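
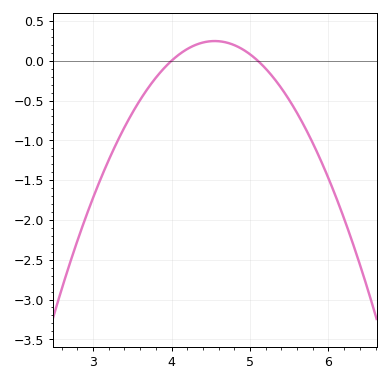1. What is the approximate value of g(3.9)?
-0.098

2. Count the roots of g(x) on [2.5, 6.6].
2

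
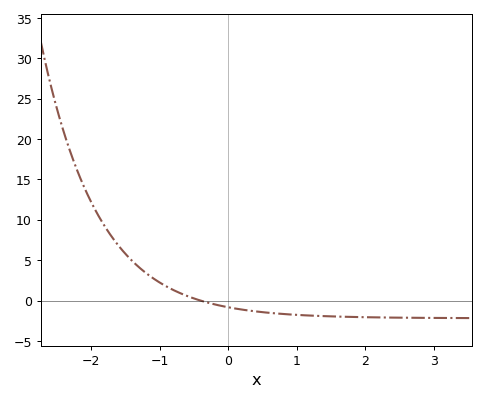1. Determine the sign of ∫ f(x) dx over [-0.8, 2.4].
negative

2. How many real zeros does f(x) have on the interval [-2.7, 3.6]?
1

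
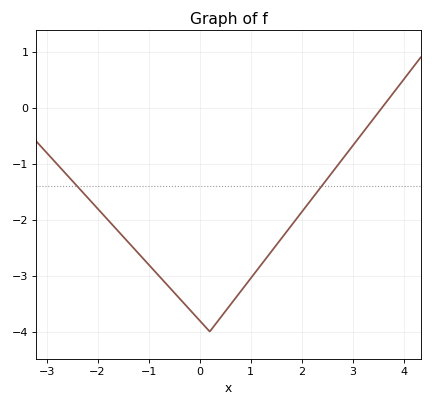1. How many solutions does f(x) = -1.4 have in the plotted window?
2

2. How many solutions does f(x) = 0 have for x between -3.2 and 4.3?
1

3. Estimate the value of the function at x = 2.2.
-1.6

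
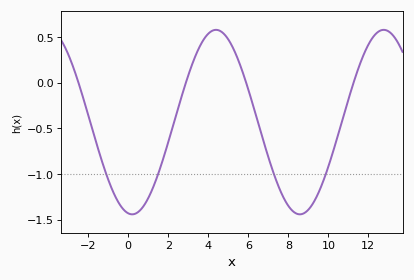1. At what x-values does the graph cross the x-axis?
-2.48, 2.88, 5.9, 11.3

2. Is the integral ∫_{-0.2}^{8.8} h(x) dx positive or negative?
negative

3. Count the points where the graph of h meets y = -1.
4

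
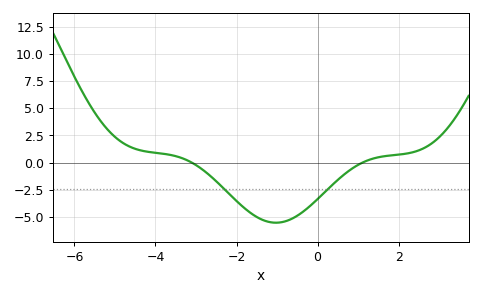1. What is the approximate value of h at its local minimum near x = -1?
-5.52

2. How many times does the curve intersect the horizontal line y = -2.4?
2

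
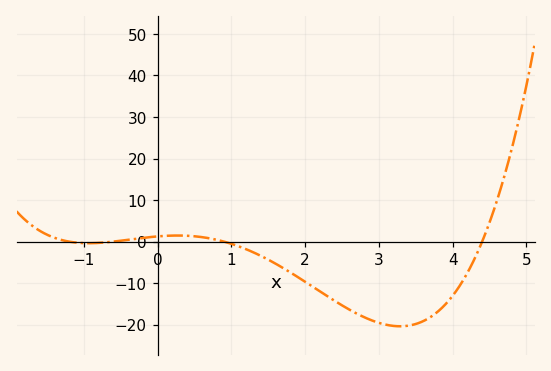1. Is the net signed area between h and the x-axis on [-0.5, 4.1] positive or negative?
negative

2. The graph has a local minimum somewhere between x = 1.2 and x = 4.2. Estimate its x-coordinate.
3.3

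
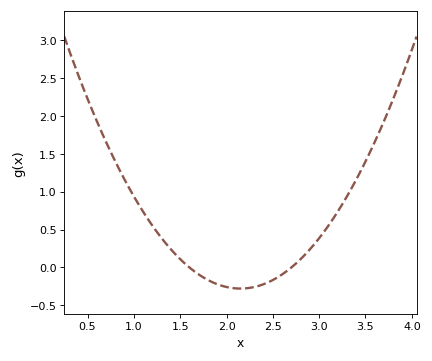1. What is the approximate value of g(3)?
0.386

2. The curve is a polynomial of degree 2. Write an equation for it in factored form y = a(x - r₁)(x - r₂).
y = 0.92(x - 1.6)(x - 2.7)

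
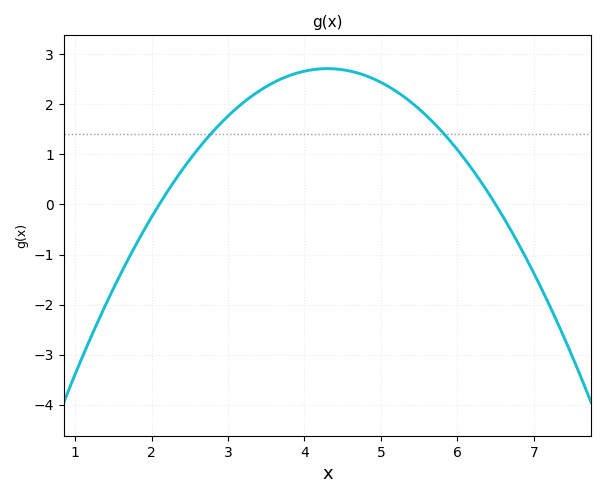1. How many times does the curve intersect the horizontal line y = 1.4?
2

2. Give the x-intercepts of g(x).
2.1, 6.5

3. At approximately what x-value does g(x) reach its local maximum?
4.3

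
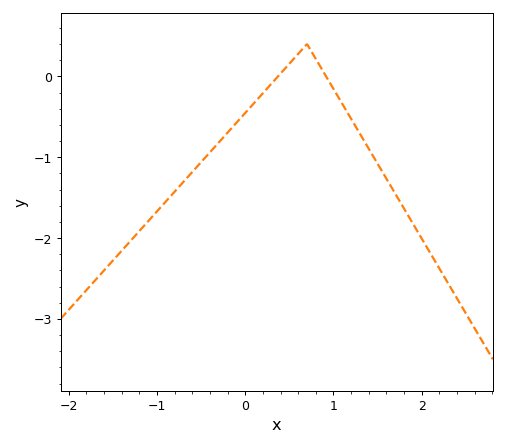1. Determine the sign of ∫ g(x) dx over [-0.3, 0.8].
negative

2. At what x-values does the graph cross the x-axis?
0.4, 0.9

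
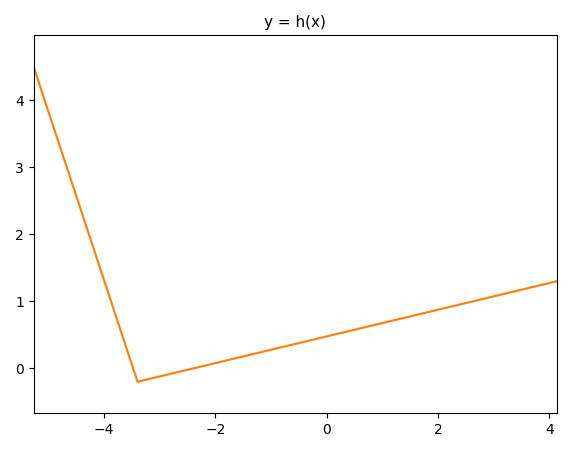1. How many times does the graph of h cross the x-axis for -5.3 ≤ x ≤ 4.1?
2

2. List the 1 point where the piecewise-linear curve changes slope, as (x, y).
(-3.4, -0.2)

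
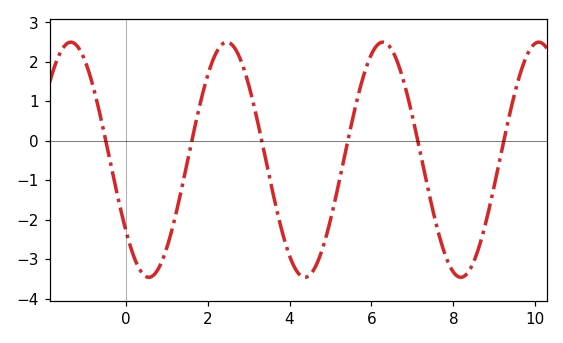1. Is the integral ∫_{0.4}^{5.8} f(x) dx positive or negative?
negative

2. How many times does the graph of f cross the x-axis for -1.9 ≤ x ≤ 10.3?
6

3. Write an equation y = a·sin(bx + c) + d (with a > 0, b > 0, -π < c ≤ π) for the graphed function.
y = 2.98sin(1.65x - 2.5) - 0.48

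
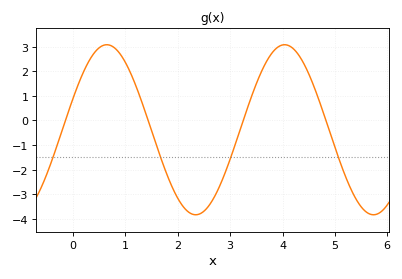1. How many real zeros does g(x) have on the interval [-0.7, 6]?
4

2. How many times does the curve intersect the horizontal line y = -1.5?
4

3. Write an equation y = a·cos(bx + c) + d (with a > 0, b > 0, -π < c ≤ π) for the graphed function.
y = 3.46cos(1.85x - 1.19) - 0.38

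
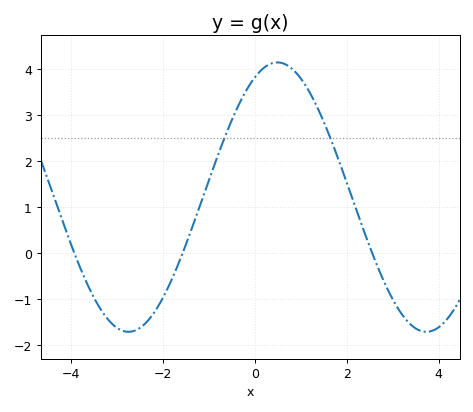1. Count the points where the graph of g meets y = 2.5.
2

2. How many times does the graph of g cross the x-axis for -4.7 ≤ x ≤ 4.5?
3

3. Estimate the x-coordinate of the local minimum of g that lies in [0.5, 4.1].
3.74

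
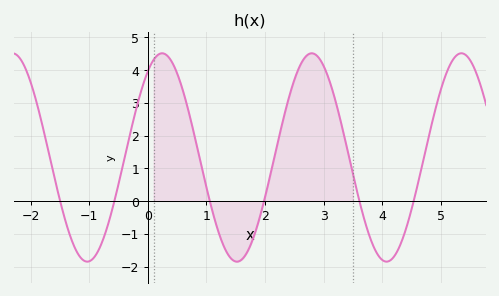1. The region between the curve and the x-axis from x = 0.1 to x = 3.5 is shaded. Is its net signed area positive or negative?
positive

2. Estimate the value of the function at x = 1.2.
-0.909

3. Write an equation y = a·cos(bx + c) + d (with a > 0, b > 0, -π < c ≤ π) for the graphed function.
y = 3.18cos(2.46x - 0.6) + 1.33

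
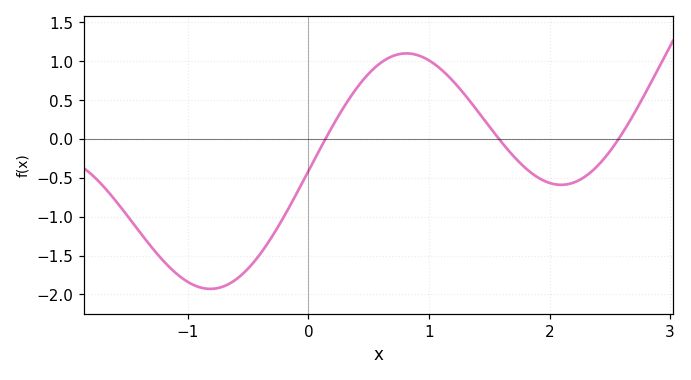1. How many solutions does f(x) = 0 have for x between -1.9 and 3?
3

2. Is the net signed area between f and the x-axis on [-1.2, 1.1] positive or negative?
negative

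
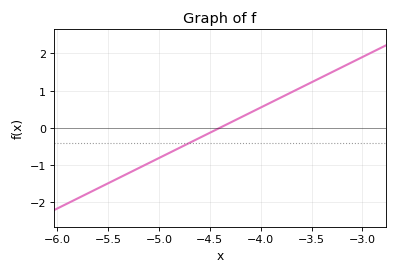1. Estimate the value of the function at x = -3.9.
0.68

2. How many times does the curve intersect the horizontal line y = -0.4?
1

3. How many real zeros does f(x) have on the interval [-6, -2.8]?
1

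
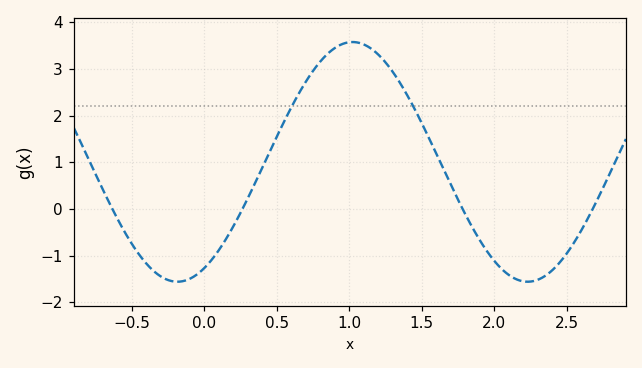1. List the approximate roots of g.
-0.6, 0.3, 1.8, 2.7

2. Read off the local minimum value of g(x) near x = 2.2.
-1.6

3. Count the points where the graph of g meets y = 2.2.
2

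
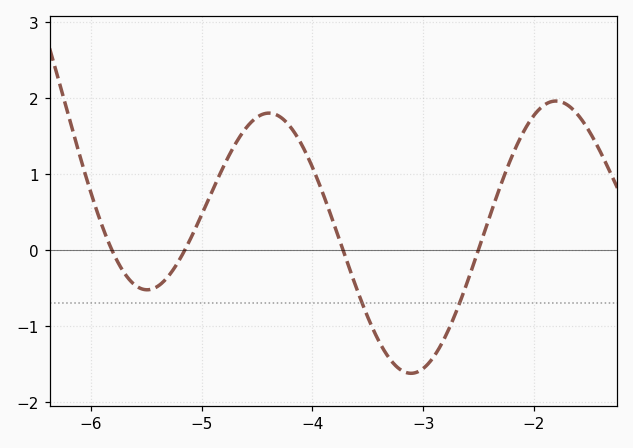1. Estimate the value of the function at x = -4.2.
1.62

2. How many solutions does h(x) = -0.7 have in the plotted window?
2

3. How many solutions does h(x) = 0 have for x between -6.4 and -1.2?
4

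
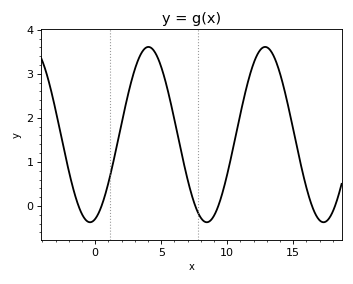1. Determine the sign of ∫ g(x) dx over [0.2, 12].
positive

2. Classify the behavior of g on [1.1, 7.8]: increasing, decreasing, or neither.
neither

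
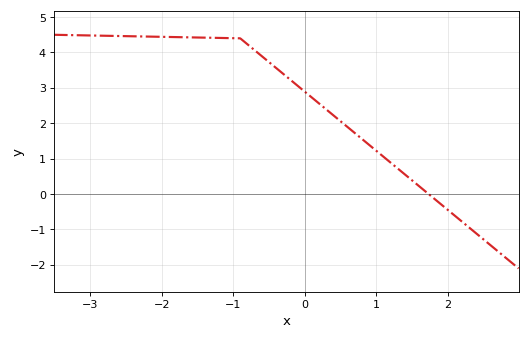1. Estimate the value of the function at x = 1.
1.23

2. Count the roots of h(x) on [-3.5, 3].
1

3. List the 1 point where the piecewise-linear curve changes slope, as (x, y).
(-0.9, 4.4)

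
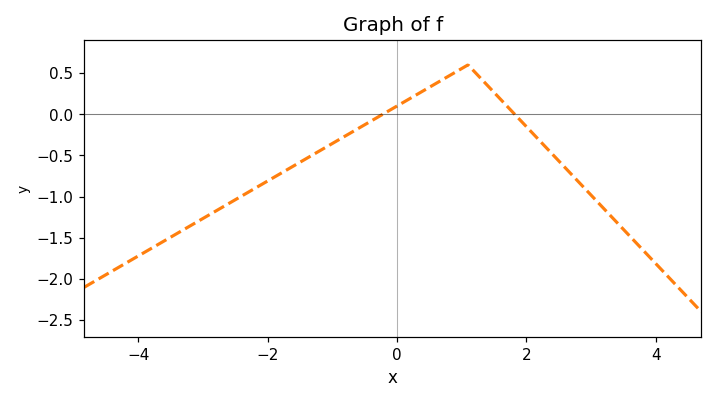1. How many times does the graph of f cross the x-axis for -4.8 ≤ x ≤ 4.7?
2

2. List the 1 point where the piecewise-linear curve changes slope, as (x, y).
(1.1, 0.6)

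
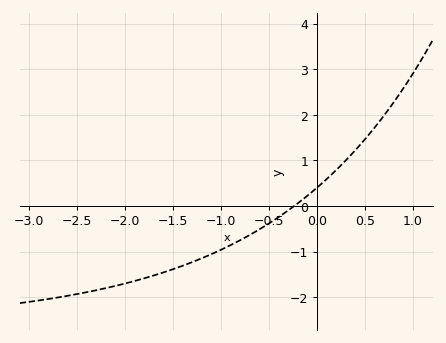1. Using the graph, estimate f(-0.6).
-0.513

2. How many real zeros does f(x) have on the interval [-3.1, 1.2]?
1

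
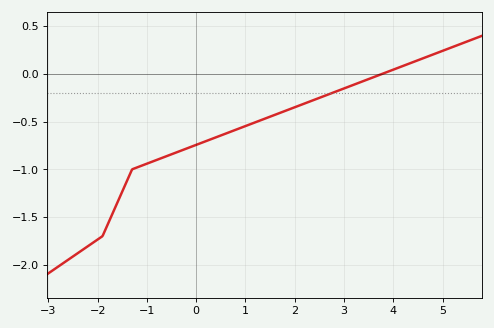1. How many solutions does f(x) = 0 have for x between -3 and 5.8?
1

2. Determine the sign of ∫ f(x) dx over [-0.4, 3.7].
negative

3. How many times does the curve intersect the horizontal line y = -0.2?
1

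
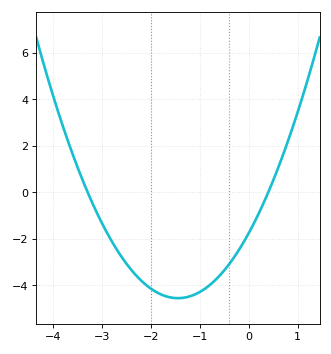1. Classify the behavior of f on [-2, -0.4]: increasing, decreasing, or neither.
neither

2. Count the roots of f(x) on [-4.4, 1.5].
2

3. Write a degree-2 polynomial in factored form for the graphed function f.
y = 1.33(x + 3.3)(x - 0.4)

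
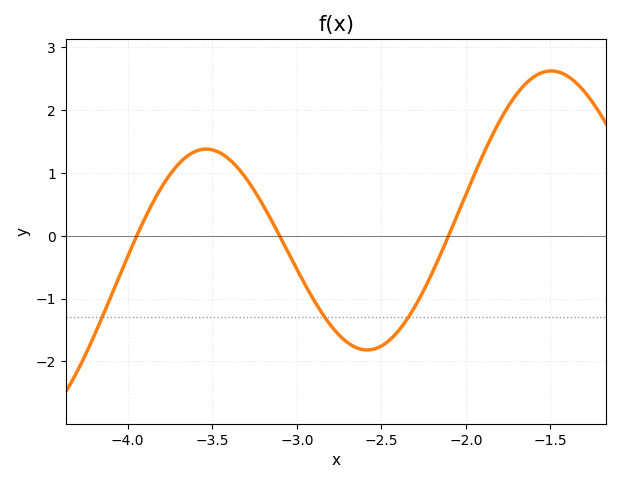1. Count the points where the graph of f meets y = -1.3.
3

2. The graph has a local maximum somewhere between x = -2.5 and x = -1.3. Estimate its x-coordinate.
-1.5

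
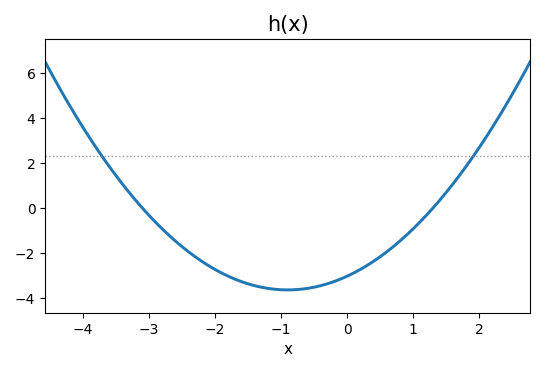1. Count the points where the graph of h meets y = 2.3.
2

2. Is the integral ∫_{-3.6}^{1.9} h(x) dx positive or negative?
negative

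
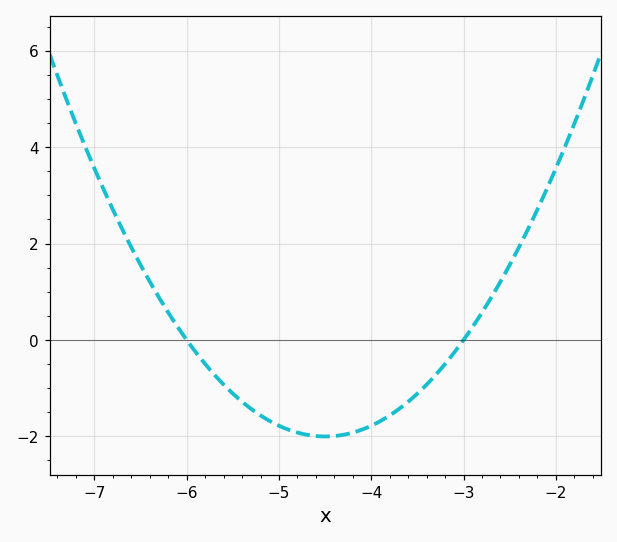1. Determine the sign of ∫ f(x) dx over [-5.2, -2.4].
negative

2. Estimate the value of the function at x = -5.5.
-1.11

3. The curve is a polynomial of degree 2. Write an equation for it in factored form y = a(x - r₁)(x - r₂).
y = 0.89(x + 6)(x + 3)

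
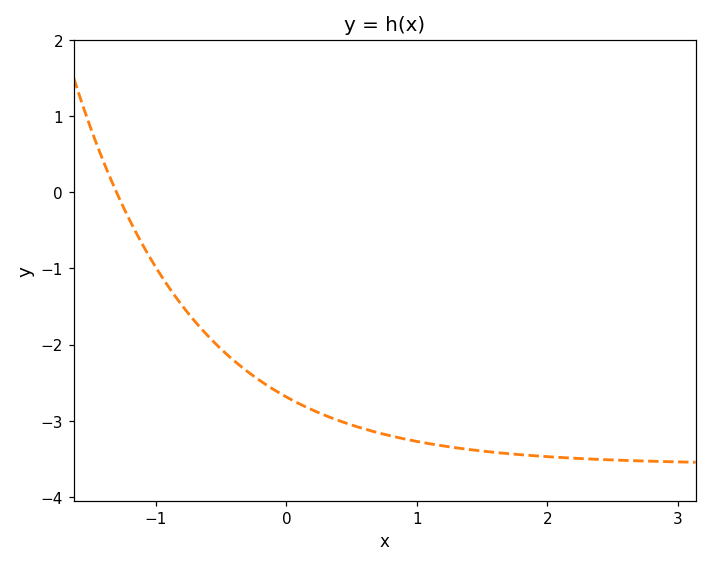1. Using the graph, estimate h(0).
-2.7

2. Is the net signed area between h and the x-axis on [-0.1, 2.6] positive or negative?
negative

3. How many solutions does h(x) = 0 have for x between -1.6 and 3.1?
1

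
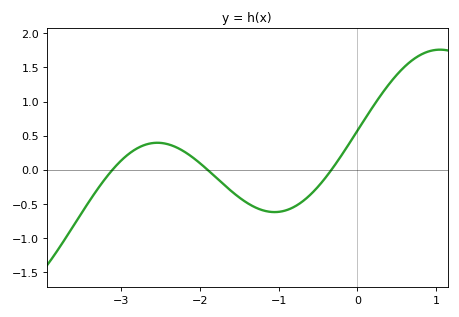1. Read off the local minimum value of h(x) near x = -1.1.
-0.62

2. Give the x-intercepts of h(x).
-3.11, -1.9, -0.328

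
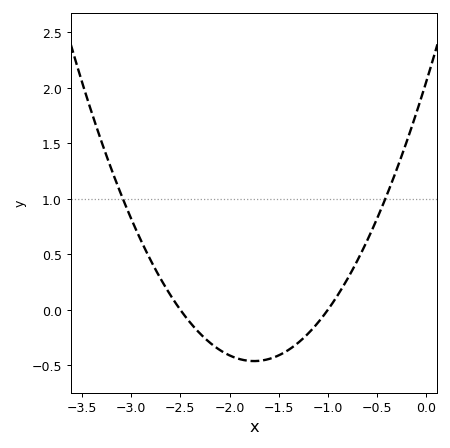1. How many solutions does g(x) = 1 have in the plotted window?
2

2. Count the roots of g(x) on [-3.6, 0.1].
2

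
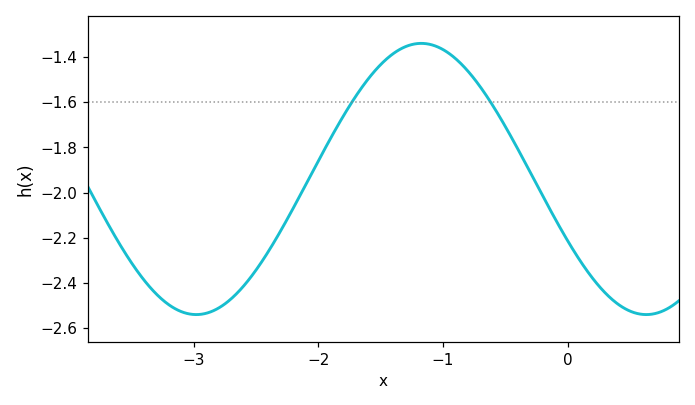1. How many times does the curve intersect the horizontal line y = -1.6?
2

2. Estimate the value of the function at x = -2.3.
-2.17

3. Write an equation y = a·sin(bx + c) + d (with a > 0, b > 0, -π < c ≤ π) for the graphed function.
y = 0.6sin(1.74x - 2.67) - 1.94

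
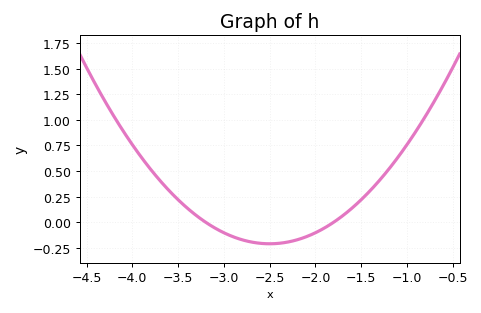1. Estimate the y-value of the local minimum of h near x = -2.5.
-0.211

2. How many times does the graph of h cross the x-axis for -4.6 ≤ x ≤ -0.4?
2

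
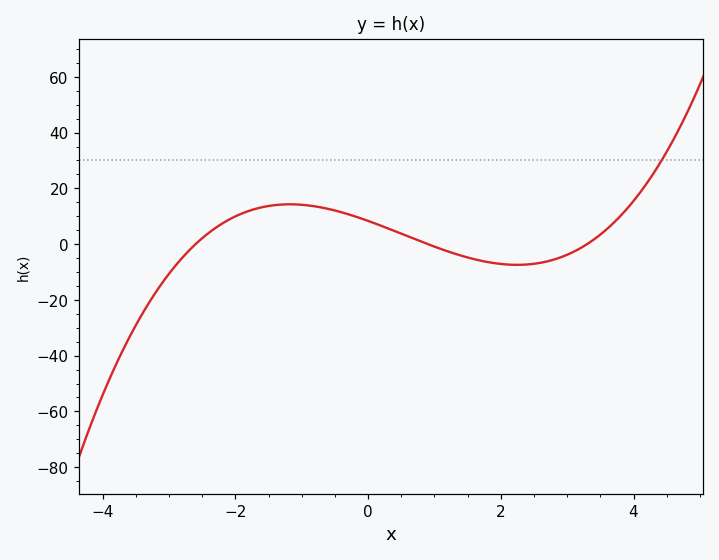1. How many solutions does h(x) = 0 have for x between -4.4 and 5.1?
3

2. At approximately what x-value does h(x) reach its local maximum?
-1.18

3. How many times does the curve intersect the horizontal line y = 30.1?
1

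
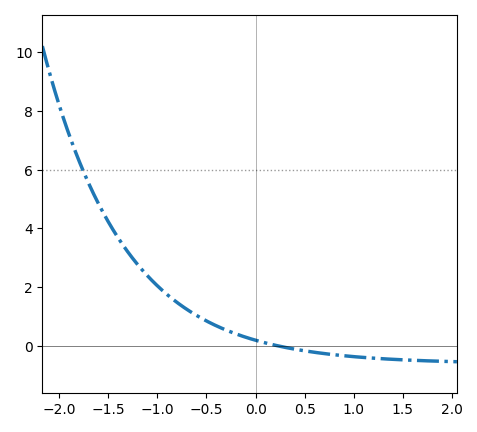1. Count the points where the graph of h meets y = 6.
1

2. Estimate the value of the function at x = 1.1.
-0.396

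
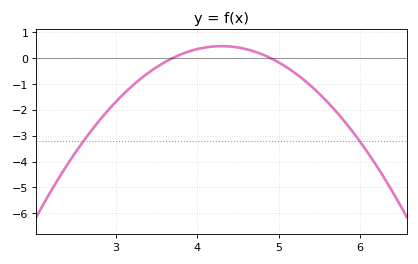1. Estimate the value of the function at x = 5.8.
-2.42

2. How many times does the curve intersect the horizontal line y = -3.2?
2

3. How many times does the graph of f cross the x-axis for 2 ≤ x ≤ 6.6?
2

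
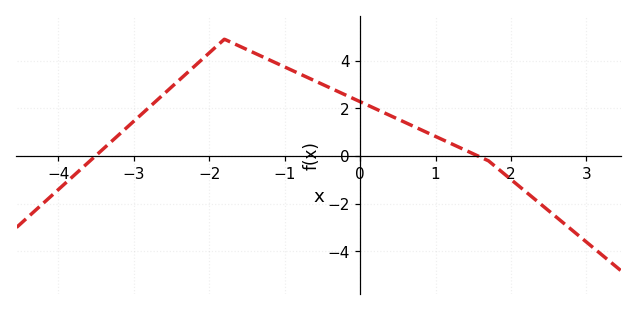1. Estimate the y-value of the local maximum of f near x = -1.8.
4.9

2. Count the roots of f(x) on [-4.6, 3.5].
2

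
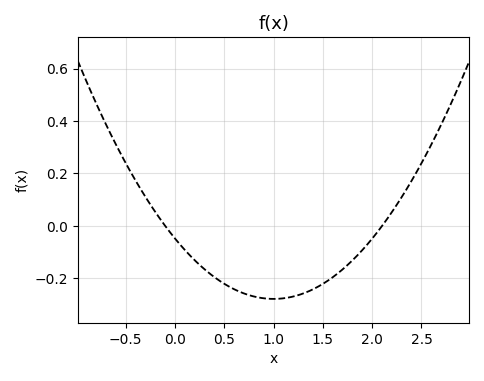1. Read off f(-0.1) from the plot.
0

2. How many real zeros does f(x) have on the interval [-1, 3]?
2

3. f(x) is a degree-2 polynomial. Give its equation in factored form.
y = 0.23(x + 0.1)(x - 2.1)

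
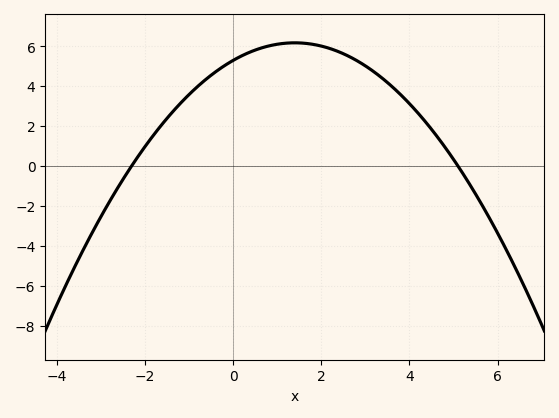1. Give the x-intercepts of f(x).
-2.2, 5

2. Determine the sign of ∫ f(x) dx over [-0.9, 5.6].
positive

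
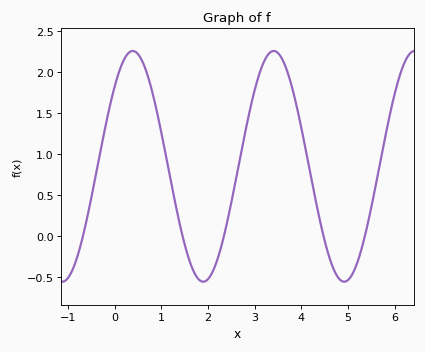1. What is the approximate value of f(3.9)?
1.6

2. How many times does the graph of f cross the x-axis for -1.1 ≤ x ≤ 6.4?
5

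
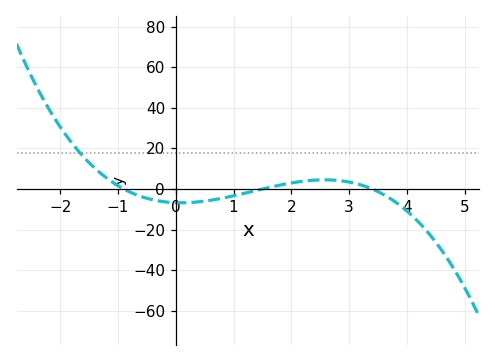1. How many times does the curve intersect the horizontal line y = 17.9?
1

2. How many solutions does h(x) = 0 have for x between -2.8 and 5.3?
3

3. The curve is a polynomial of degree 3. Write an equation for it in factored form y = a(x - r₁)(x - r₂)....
y = -1.47(x + 0.9)(x - 1.5)(x - 3.4)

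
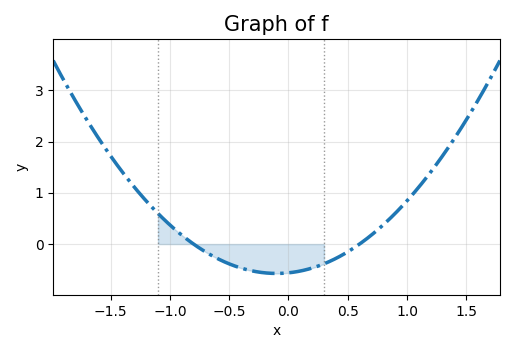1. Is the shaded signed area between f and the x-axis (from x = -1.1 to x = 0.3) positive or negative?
negative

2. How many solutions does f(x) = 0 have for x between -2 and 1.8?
2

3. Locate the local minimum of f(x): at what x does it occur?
-0.1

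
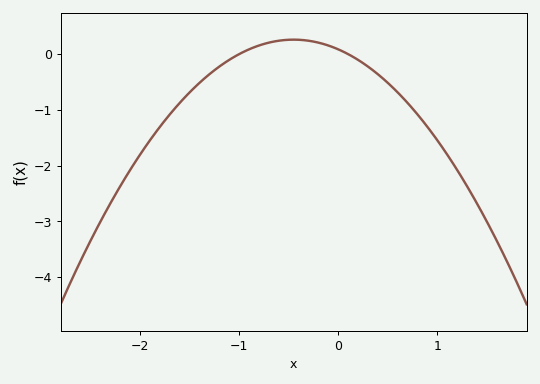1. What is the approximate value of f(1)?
-1.5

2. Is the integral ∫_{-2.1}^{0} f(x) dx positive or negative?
negative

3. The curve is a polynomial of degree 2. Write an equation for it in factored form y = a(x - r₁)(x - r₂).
y = -0.86(x + 1)(x - 0.1)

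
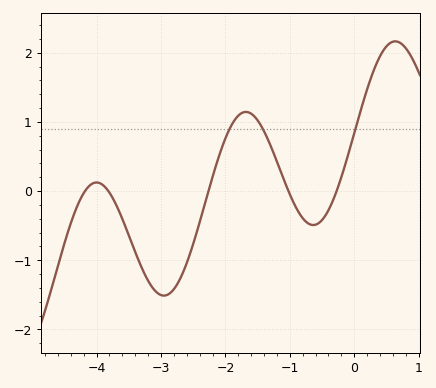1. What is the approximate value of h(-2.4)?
-0.5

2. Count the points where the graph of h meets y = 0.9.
3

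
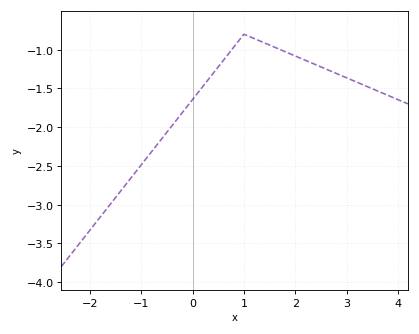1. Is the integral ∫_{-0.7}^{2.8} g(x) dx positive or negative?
negative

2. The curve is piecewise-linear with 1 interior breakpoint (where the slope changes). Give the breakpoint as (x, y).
(1, -0.8)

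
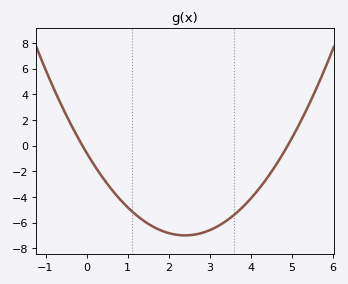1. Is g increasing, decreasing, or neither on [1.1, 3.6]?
neither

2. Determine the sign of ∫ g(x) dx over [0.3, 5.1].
negative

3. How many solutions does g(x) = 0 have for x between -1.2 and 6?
2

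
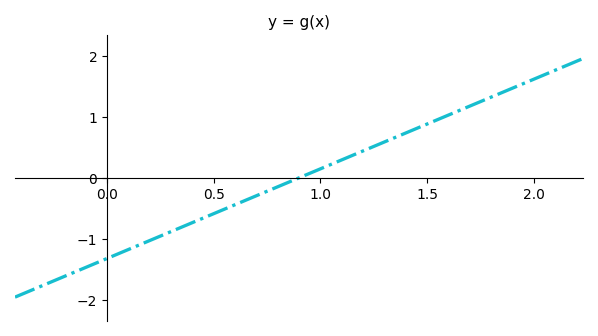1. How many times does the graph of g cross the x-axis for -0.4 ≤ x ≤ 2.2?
1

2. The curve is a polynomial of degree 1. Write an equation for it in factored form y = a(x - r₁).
y = 1.47(x - 0.9)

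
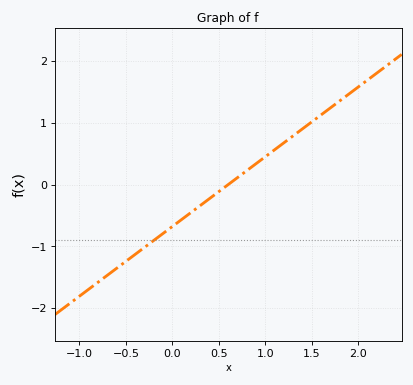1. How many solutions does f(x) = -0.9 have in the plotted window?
1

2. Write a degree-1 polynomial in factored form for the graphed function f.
y = 1.13(x - 0.6)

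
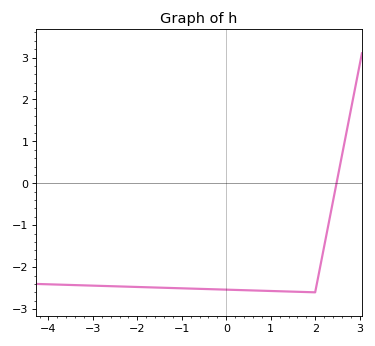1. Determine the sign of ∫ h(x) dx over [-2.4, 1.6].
negative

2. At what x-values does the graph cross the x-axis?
2.48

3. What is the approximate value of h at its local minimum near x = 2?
-2.6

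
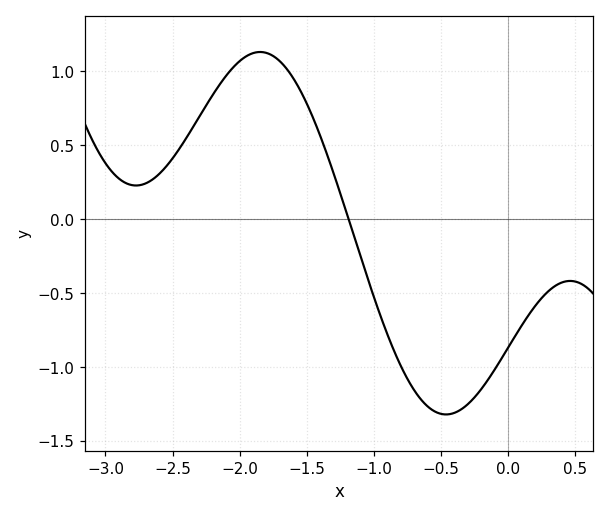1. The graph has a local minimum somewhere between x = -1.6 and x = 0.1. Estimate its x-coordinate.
-0.5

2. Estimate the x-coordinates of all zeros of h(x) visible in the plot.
-1.2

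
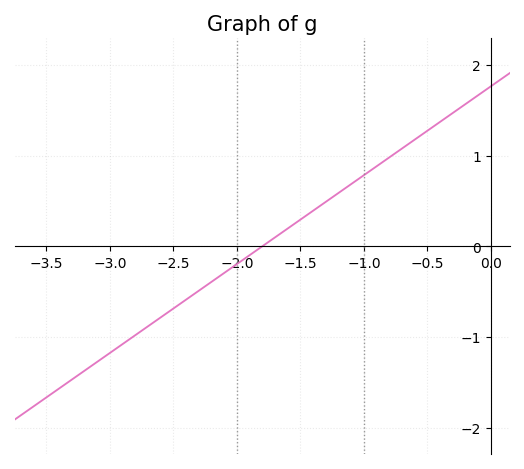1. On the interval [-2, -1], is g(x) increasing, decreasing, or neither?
increasing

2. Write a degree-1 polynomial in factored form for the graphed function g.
y = 0.98(x + 1.8)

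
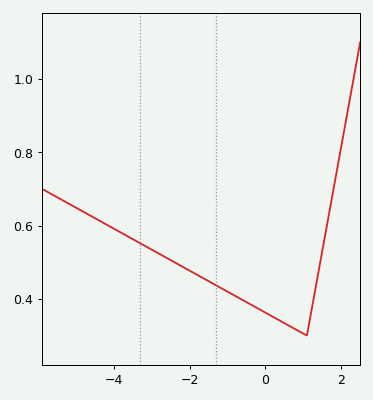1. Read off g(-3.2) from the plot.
0.54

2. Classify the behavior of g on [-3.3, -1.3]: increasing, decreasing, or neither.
decreasing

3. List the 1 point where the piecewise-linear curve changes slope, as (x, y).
(1.1, 0.3)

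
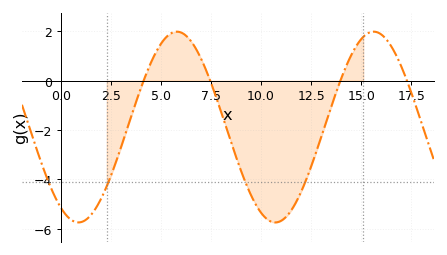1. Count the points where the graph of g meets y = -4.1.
4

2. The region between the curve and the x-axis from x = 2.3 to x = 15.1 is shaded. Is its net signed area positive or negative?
negative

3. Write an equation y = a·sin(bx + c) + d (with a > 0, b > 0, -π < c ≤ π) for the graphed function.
y = 3.86sin(0.64x - 2.1) - 1.88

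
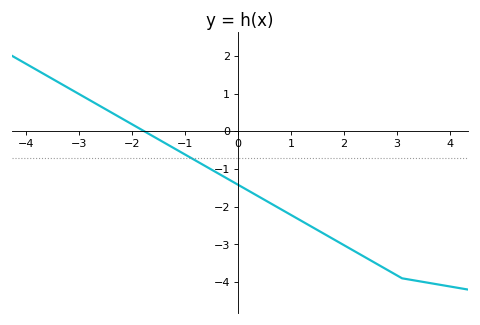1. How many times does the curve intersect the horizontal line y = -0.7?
1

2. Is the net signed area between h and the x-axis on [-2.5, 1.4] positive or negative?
negative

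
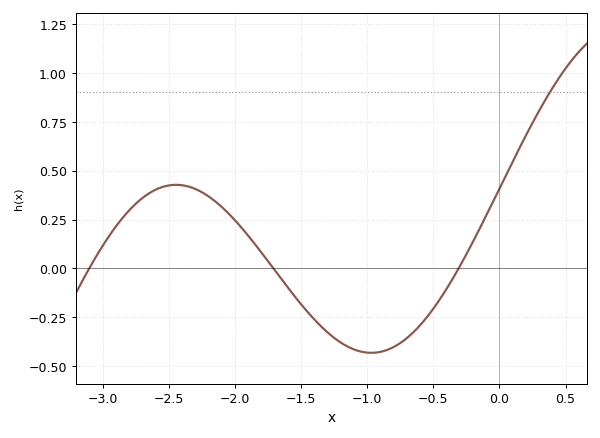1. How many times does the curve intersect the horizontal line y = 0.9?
1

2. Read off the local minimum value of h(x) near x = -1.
-0.431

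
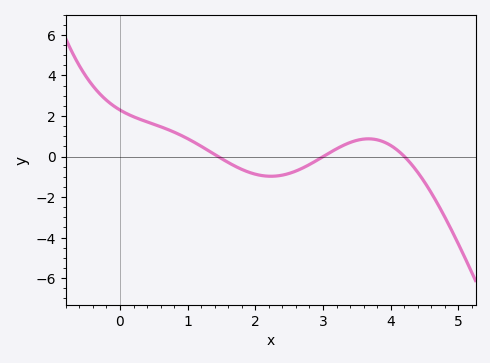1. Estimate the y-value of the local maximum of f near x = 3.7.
0.8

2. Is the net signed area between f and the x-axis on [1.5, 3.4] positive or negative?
negative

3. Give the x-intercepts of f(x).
1.4, 3, 4.2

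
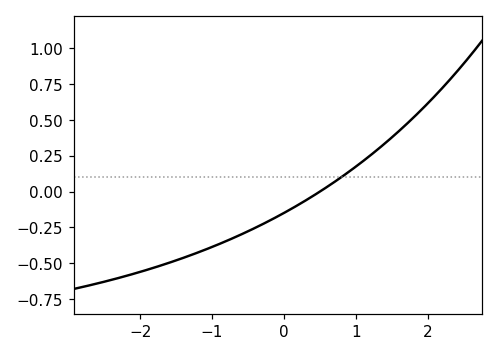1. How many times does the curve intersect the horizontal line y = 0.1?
1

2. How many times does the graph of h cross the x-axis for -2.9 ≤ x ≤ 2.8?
1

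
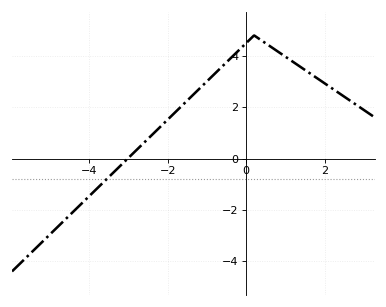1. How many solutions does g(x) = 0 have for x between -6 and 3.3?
1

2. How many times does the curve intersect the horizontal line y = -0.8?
1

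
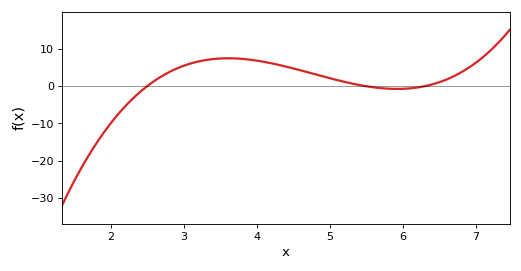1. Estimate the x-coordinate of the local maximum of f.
3.6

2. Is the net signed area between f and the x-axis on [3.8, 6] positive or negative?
positive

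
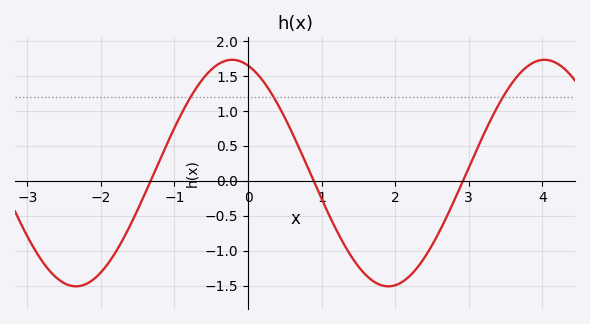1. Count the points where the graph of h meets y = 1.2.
3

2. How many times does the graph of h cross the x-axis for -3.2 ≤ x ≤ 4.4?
3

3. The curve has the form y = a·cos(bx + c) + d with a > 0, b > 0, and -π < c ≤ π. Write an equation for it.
y = 1.62cos(1.48x + 0.32) + 0.11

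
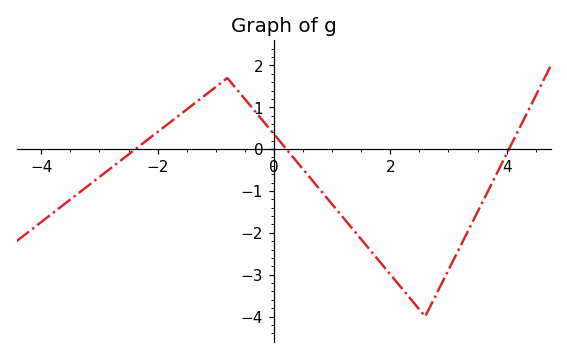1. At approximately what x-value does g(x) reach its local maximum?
-0.801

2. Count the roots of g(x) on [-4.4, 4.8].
3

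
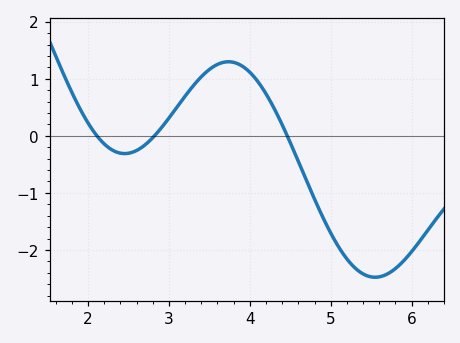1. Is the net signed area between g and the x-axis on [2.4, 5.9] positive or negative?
negative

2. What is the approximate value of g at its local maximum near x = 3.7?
1.3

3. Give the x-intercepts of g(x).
2.1, 2.8, 4.5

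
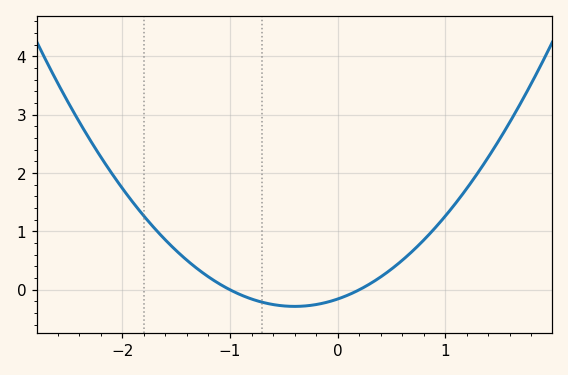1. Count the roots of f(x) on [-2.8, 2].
2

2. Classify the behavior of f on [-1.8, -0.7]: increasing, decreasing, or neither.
decreasing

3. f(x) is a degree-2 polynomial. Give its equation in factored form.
y = 0.79(x + 1)(x - 0.2)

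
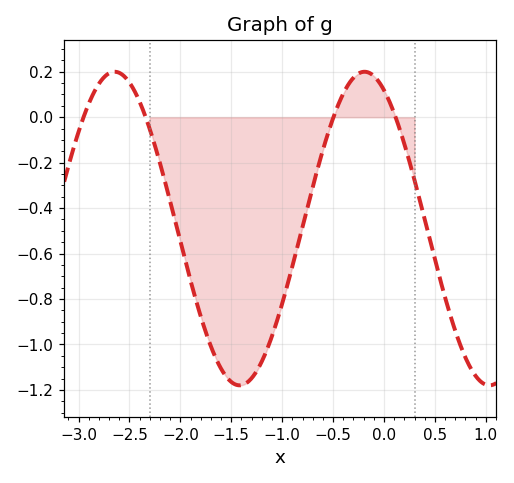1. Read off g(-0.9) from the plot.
-0.66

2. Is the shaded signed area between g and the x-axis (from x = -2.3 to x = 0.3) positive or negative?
negative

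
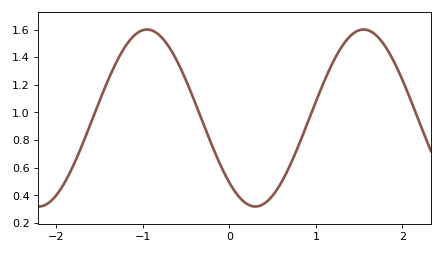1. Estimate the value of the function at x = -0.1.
0.616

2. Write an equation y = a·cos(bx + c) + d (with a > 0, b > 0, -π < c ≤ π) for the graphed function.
y = 0.64cos(2.51x + 2.39) + 0.96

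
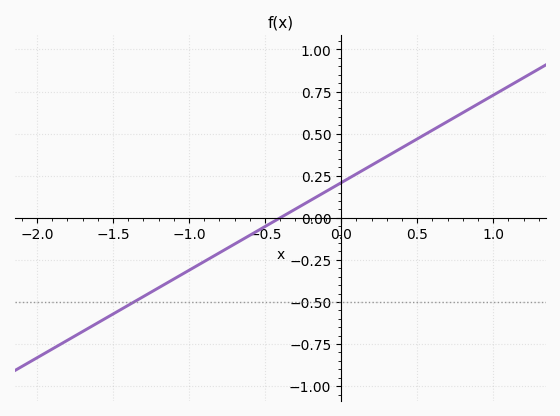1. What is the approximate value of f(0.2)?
0.312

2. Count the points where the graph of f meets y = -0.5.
1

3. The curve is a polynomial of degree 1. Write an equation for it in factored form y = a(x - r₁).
y = 0.52(x + 0.4)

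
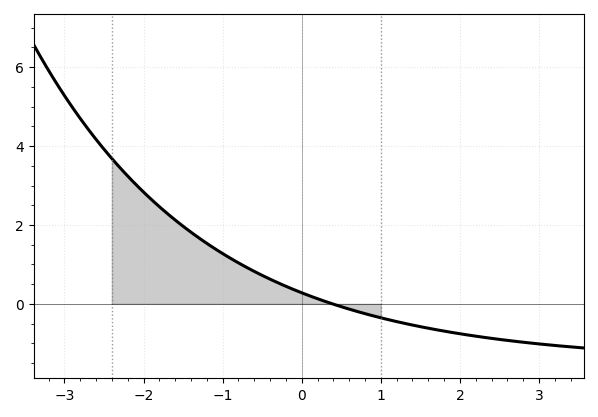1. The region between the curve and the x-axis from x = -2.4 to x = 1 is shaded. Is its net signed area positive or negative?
positive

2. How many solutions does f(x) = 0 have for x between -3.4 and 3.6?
1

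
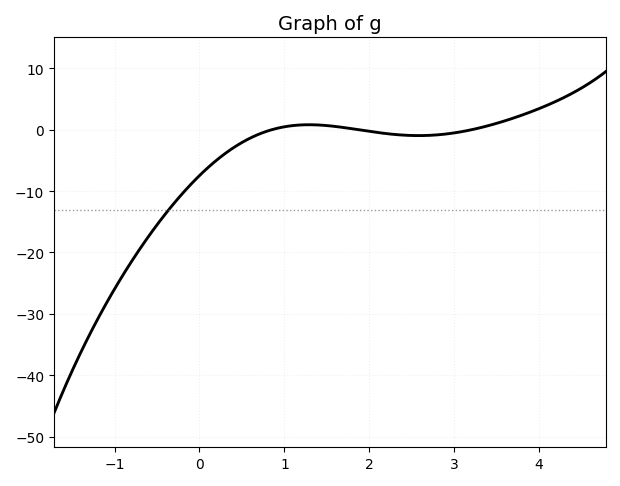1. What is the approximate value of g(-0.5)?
-15.5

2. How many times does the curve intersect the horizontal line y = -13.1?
1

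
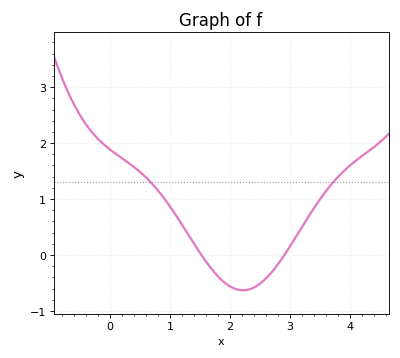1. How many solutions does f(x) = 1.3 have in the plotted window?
2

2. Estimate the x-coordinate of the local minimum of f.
2.22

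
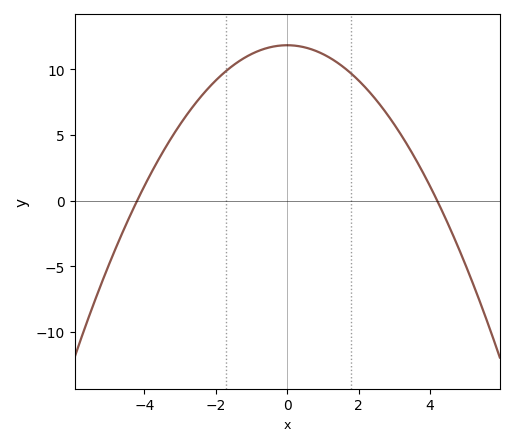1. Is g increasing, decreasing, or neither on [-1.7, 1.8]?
neither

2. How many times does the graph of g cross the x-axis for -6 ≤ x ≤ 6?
2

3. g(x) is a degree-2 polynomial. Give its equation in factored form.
y = -0.67(x + 4.2)(x - 4.2)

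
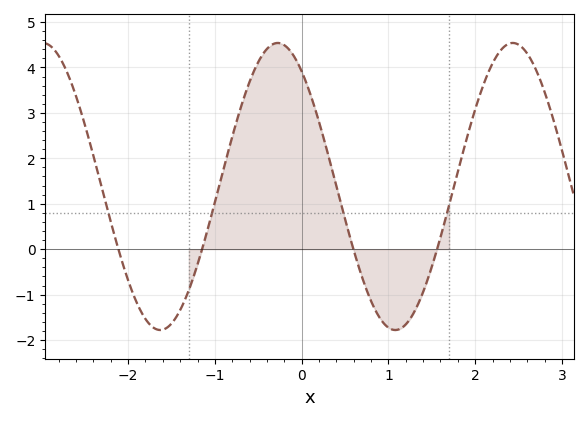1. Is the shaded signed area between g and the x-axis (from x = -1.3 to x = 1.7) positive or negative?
positive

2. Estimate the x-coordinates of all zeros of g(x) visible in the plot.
-2.11, -1.15, 0.596, 1.56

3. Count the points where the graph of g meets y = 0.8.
4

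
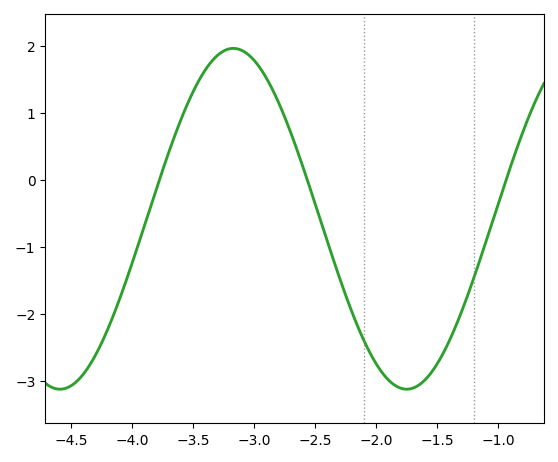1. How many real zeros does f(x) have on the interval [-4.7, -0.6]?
3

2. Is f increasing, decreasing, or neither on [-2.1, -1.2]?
neither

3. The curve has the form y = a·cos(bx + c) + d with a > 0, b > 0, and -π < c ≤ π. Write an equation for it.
y = 2.54cos(2.2x + 0.72) - 0.58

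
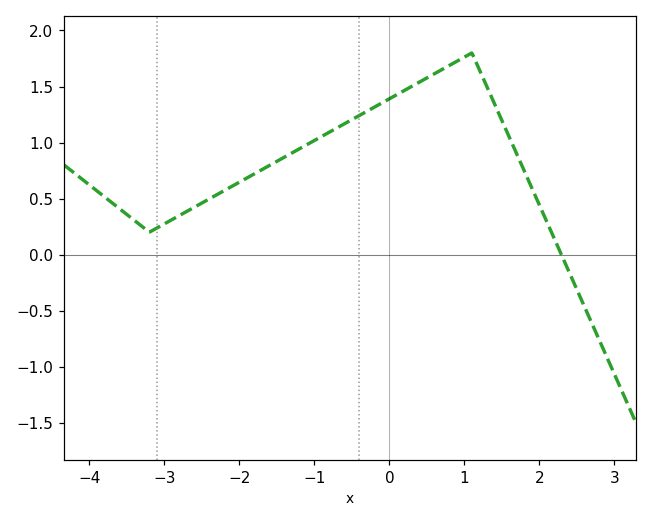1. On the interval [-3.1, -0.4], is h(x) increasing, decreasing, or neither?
increasing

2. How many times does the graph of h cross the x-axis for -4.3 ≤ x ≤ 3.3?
1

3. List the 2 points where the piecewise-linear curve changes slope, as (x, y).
(-3.2, 0.2); (1.1, 1.8)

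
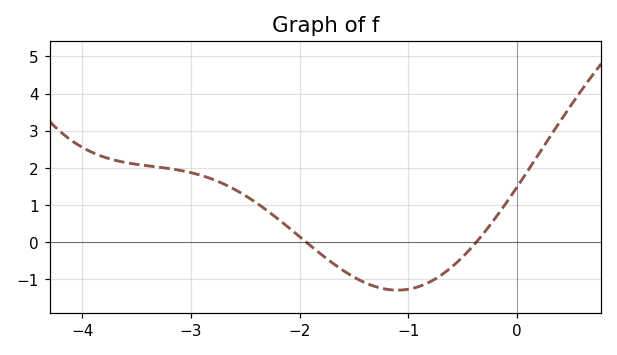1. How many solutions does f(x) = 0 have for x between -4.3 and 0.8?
2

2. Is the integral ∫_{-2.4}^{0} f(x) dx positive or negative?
negative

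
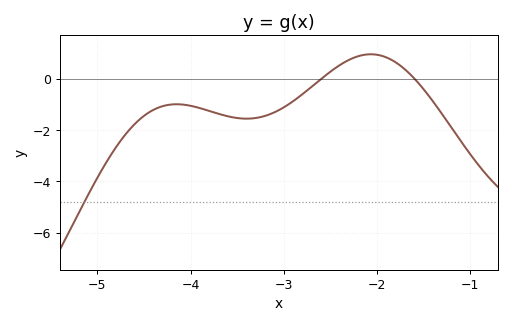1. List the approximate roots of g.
-2.6, -1.6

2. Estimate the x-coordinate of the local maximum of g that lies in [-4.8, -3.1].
-4.15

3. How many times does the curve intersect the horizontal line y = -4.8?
1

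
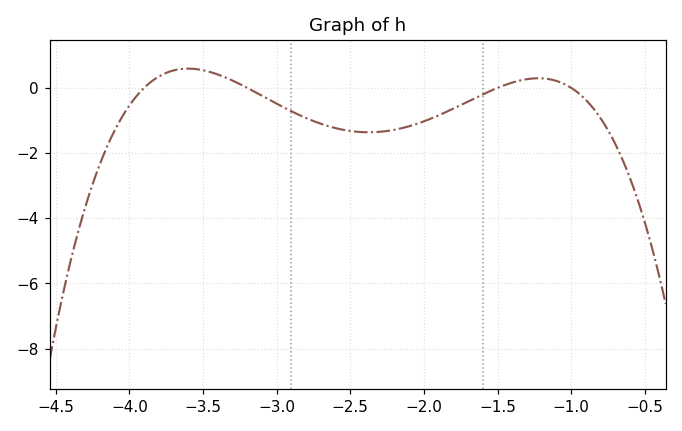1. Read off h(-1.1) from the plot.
0.212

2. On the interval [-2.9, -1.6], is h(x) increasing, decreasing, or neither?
neither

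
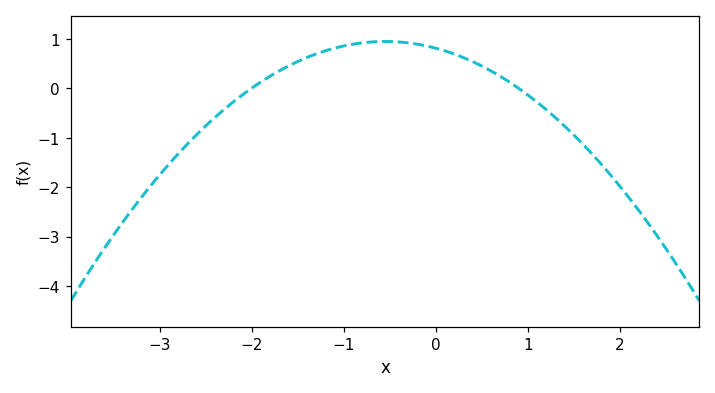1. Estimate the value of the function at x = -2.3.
-0.4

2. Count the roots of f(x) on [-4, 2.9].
2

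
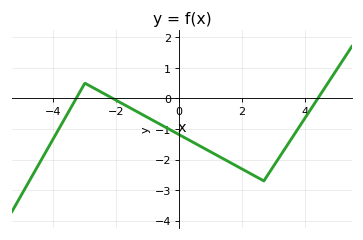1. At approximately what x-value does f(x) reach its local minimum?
2.7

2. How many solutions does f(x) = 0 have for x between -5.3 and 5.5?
3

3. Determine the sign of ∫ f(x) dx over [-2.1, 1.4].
negative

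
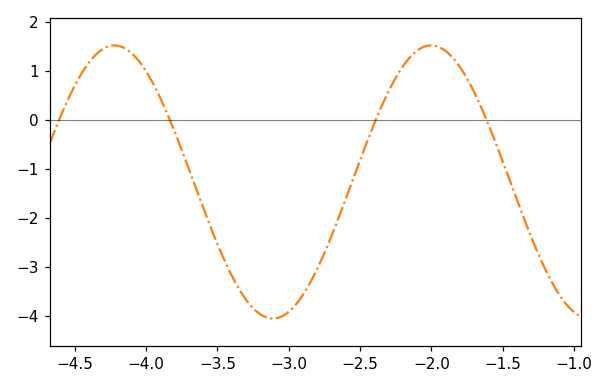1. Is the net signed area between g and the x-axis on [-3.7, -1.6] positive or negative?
negative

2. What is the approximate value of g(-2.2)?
1.1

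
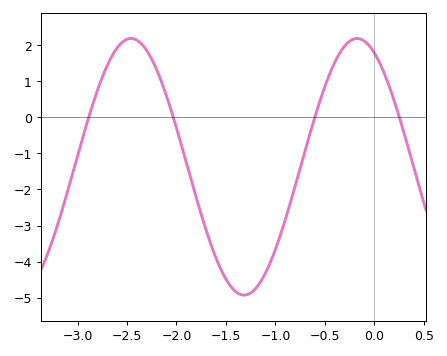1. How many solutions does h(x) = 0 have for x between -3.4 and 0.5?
4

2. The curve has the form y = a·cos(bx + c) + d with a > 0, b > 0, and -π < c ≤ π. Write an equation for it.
y = 3.56cos(2.8x + 0.48) - 1.37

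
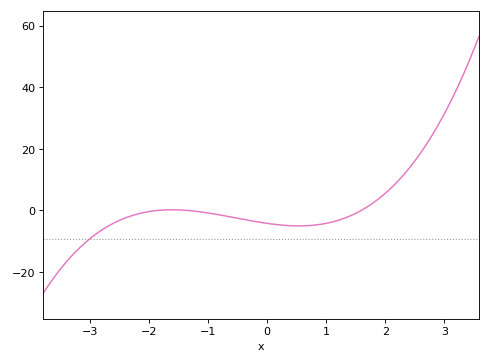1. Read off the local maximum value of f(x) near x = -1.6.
0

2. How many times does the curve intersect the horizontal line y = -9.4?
1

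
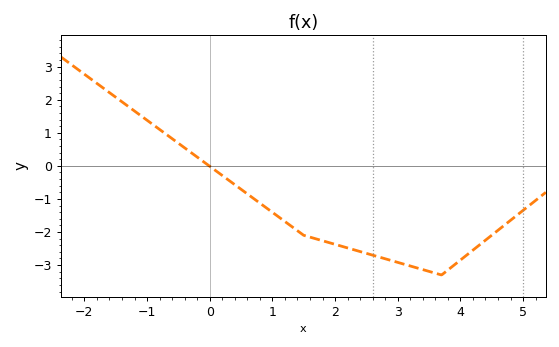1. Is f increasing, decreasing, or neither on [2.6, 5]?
neither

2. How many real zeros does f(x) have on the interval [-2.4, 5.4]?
1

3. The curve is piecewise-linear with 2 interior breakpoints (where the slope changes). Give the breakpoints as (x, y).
(1.5, -2.1); (3.7, -3.3)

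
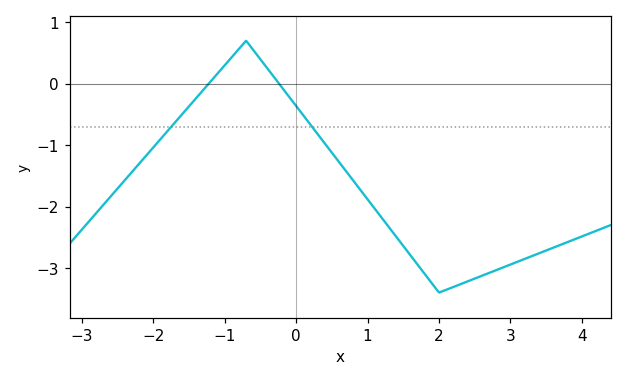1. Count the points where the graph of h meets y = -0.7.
2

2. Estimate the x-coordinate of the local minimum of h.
2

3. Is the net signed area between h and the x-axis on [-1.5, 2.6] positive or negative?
negative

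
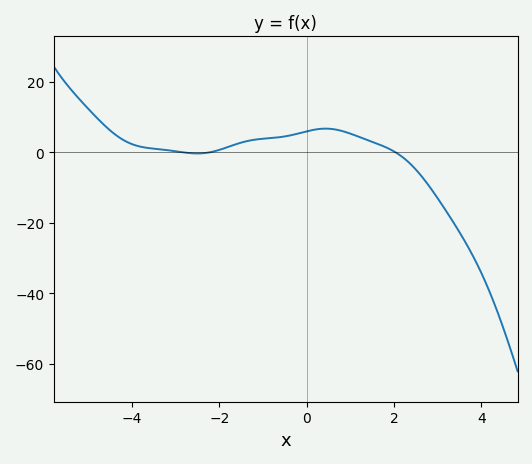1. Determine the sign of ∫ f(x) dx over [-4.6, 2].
positive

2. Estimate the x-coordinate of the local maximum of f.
0.435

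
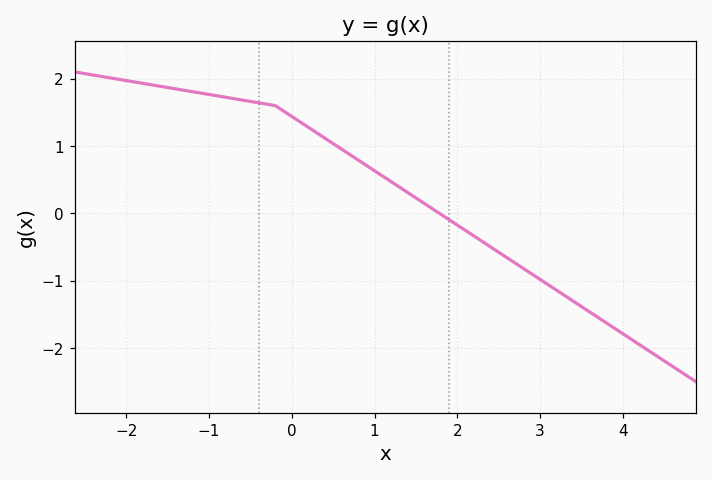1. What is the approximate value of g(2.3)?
-0.4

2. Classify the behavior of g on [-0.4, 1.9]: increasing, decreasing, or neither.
decreasing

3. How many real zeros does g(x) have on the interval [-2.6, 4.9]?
1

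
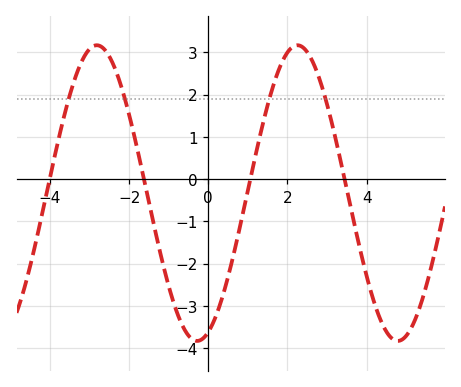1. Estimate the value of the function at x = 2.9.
2.1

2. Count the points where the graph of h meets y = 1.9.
4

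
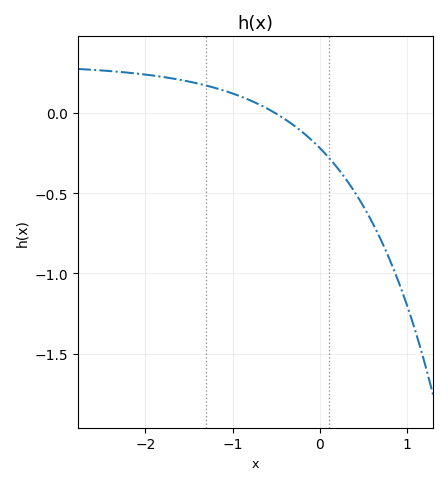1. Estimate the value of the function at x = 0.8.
-0.9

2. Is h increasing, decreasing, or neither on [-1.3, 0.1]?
decreasing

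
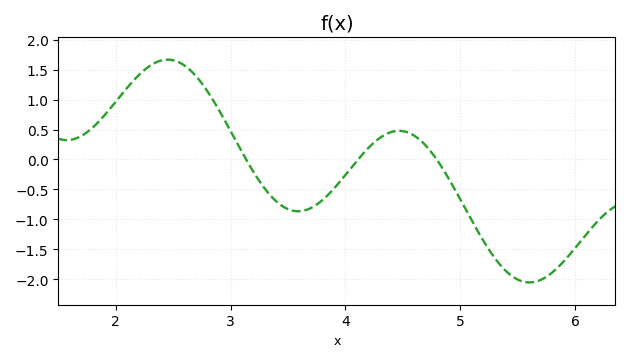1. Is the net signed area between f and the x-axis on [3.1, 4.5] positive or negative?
negative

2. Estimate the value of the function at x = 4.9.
-0.3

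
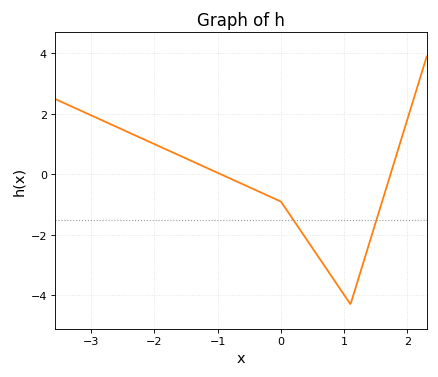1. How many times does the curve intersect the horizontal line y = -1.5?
2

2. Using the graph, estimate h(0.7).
-3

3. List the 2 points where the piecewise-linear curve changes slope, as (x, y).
(0, -0.9); (1.1, -4.3)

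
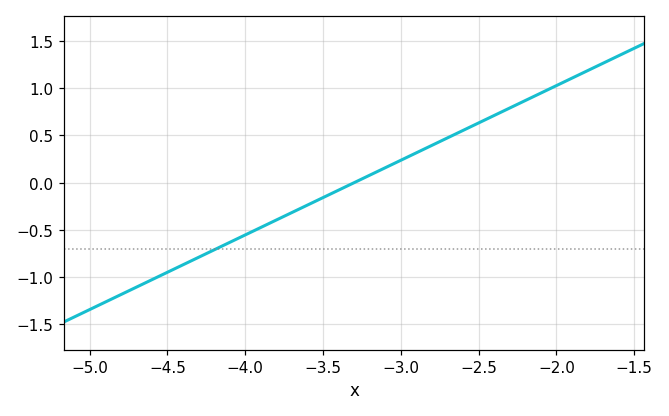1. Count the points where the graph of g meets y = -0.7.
1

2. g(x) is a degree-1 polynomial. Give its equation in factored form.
y = 0.79(x + 3.3)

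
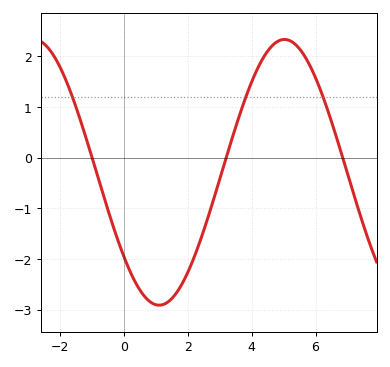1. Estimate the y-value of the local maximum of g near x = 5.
2.33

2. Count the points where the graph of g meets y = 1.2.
3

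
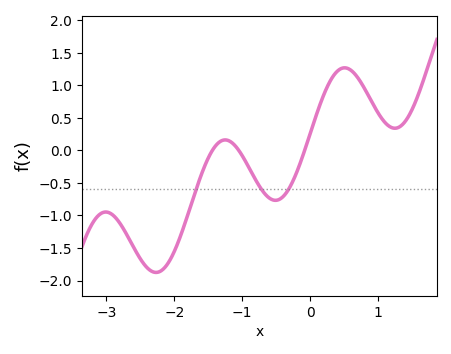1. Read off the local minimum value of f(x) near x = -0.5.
-0.767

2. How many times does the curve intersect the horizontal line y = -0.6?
3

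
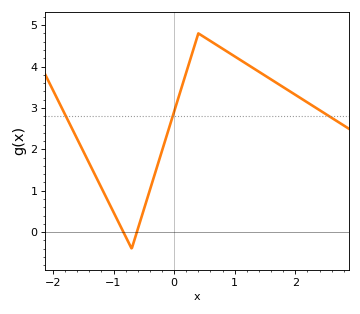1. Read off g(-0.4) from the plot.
1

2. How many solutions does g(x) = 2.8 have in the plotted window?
3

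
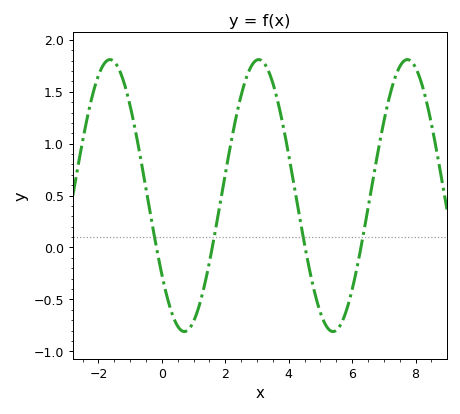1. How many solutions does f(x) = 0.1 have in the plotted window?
4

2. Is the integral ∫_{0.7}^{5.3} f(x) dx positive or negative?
positive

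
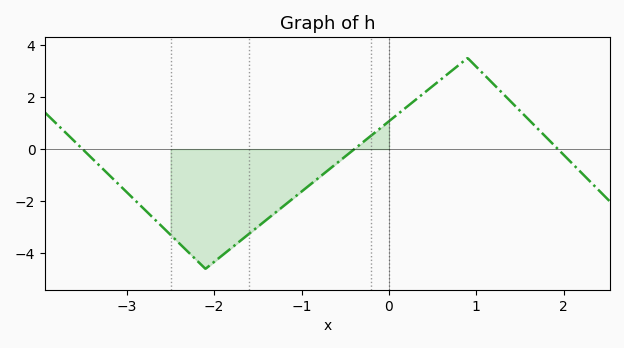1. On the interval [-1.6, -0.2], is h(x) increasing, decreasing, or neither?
increasing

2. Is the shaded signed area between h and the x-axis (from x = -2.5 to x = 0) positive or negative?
negative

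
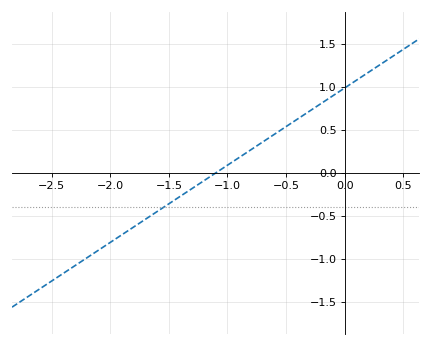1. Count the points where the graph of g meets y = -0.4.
1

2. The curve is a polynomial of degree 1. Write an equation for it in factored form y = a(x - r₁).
y = 0.9(x + 1.1)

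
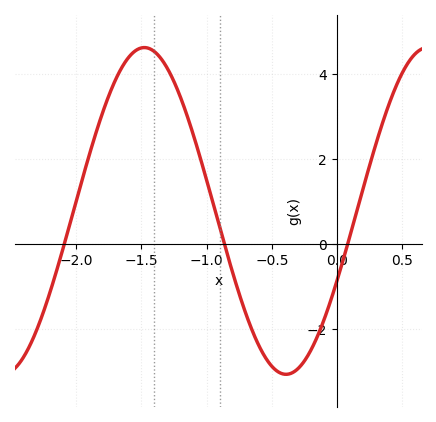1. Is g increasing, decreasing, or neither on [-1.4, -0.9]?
decreasing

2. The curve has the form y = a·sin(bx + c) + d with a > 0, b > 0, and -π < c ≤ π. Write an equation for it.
y = 3.84sin(2.89x - 0.442) + 0.78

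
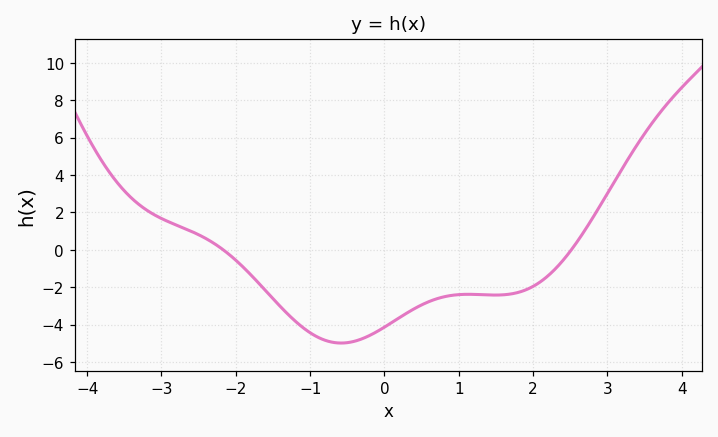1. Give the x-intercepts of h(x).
-2.2, 2.6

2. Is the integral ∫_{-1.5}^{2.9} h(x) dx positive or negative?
negative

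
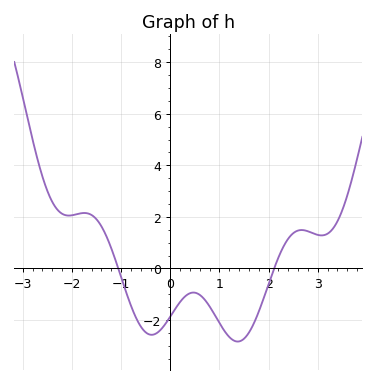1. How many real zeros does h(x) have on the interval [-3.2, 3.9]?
2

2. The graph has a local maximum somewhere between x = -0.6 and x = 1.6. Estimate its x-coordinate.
0.5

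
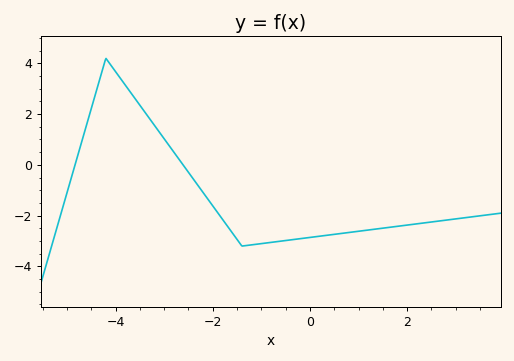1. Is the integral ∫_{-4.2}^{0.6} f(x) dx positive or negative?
negative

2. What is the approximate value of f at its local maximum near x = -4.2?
4.2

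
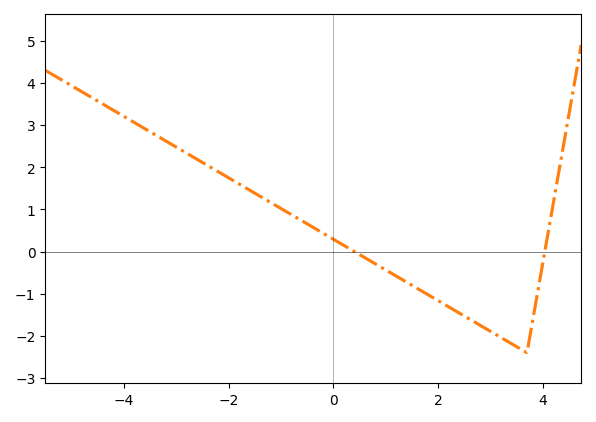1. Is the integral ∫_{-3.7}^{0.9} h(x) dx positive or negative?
positive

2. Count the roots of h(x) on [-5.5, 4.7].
2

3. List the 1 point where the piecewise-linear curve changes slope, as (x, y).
(3.7, -2.4)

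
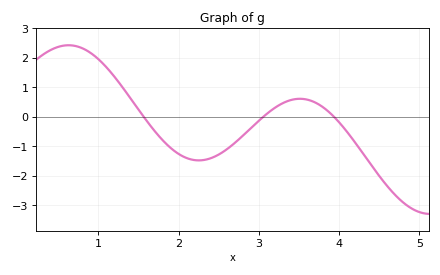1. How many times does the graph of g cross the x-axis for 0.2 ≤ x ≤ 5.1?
3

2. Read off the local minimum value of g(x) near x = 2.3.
-1.5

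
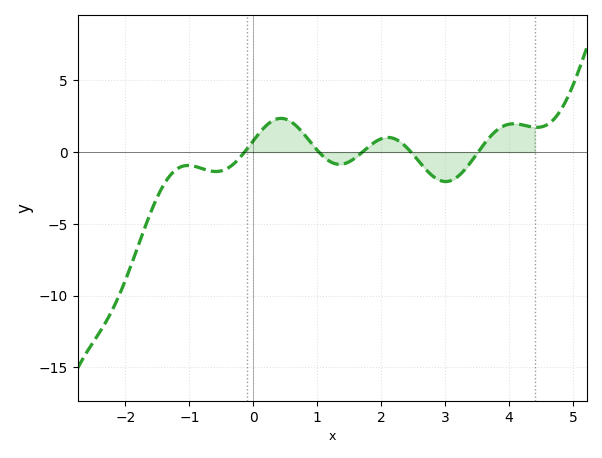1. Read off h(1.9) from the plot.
0.695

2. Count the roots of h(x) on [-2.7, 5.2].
5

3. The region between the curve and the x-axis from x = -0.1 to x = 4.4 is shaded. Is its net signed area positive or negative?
positive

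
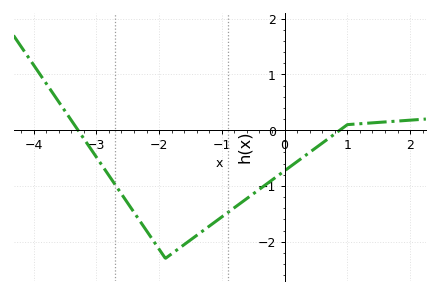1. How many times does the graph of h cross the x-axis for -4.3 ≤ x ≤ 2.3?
2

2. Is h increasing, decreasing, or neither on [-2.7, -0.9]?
neither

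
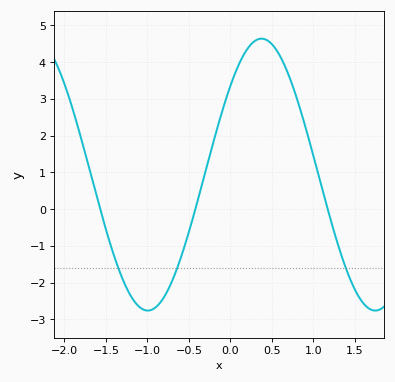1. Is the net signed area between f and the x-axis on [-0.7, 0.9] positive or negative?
positive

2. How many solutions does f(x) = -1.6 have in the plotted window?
3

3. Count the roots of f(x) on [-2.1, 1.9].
3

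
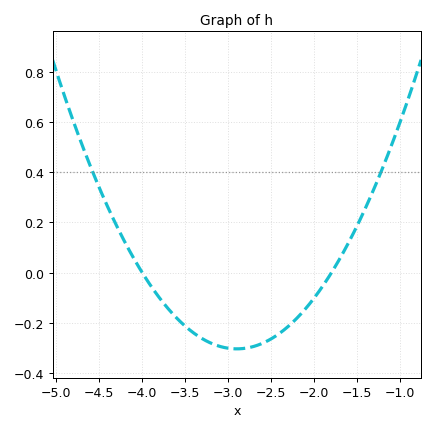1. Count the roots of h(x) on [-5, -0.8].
2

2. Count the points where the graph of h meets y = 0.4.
2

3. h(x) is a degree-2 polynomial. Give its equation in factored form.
y = 0.25(x + 4)(x + 1.8)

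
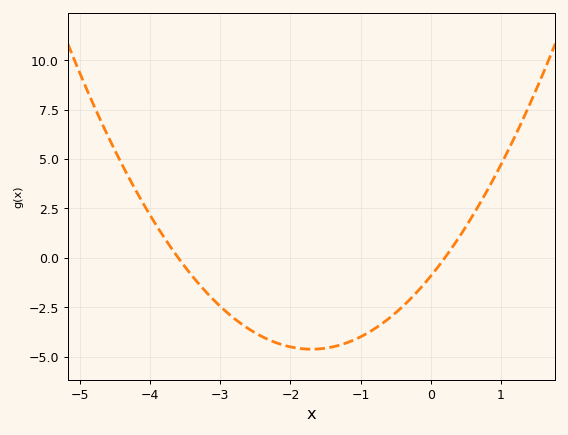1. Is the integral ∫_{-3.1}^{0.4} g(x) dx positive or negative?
negative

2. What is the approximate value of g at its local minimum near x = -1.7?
-4.62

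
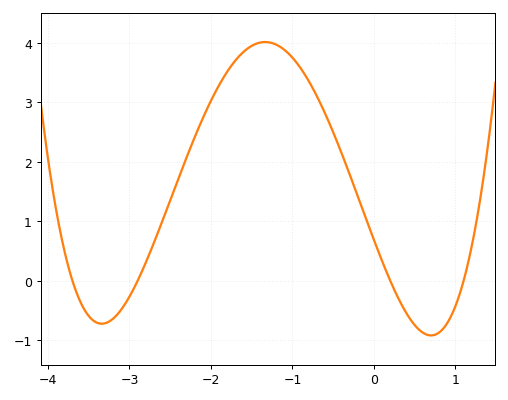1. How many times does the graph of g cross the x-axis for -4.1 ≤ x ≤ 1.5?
4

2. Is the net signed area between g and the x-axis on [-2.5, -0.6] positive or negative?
positive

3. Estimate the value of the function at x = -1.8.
3.5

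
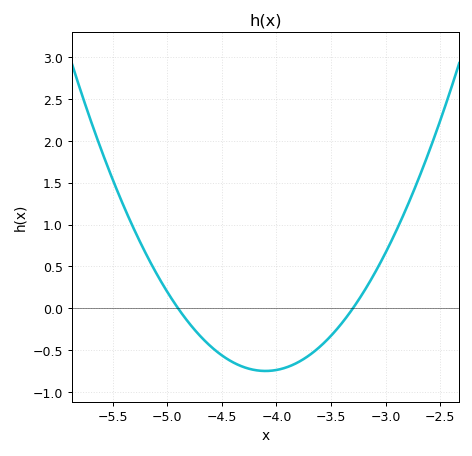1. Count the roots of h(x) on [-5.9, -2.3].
2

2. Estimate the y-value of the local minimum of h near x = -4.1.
-0.749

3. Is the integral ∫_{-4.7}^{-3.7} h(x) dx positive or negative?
negative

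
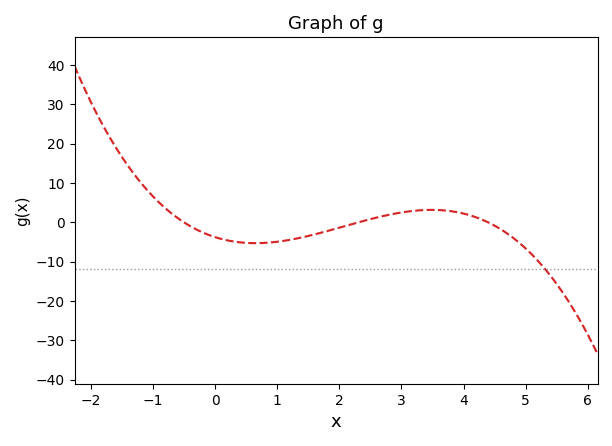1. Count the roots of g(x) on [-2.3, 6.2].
3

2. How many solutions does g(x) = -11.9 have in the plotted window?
1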